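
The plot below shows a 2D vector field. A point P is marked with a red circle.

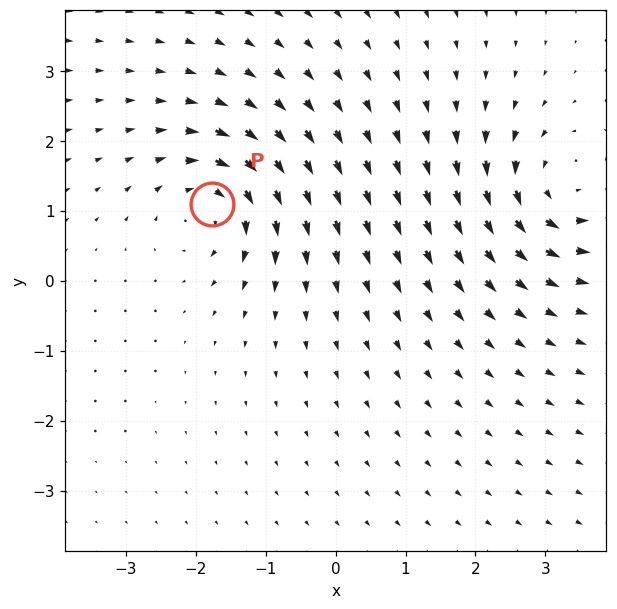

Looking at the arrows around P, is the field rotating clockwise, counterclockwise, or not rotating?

clockwise

Near P at (-1.8, 1.1) the arrows circulate clockwise. The curl (z-component) there is about -5; negative curl means clockwise rotation.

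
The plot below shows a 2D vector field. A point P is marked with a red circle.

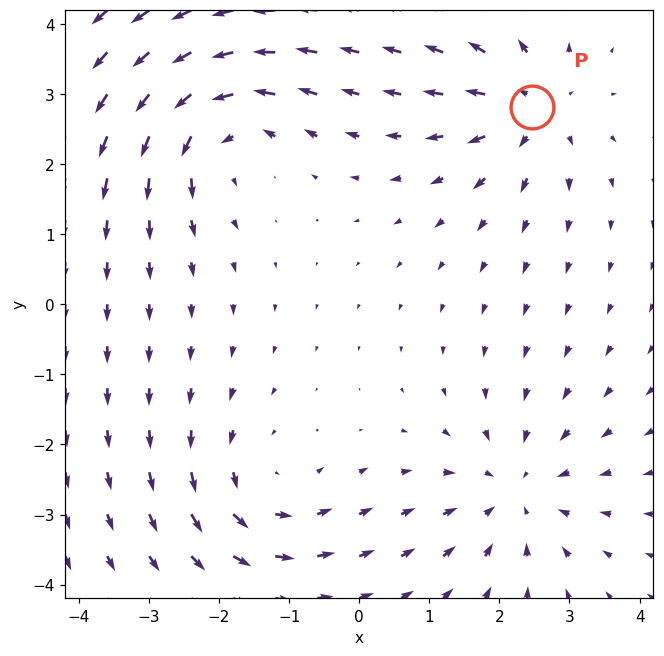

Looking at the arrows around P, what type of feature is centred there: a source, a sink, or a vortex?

source

At P (2.5, 2.8) the arrows spread outward. Divergence about +3, curl ≈0 — positive divergence with near-zero curl is a source.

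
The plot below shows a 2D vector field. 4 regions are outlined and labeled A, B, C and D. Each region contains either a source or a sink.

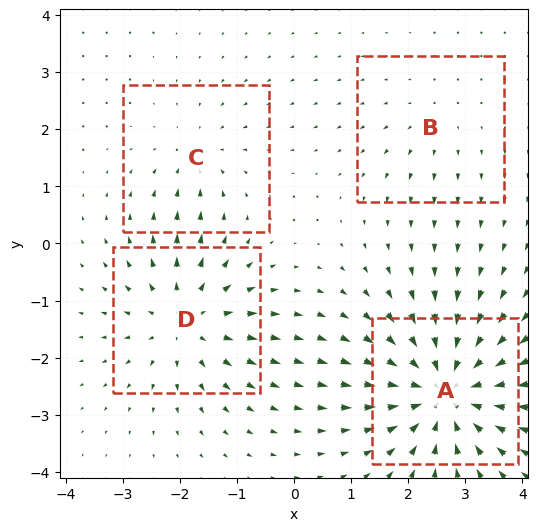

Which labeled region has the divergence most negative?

Divergence at each region's feature centre — A: about -7, B: about +2, C: about -3, D: about +5. Region A is most negative.

A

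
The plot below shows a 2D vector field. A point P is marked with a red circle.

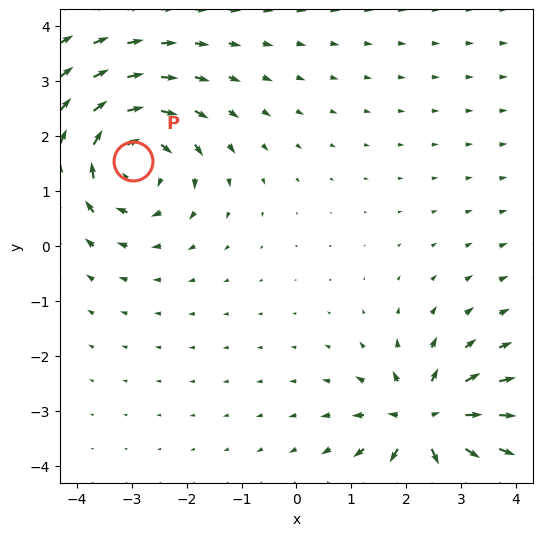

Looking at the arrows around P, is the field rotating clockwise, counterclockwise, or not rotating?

Near P at (-3.0, 1.5) the arrows circulate clockwise. The curl (z-component) there is about -4; negative curl means clockwise rotation.

clockwise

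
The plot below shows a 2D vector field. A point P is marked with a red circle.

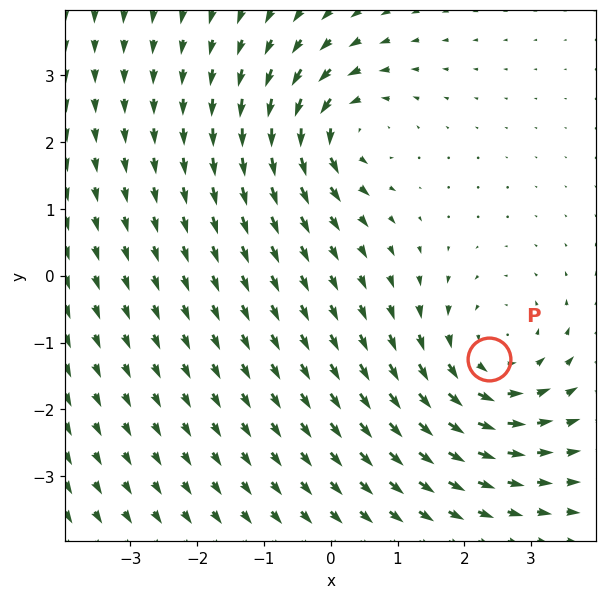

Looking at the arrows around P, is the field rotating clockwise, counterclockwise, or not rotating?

counterclockwise

Near P at (2.4, -1.2) the arrows circulate counterclockwise. The curl (z-component) there is about +3; positive curl means counterclockwise rotation.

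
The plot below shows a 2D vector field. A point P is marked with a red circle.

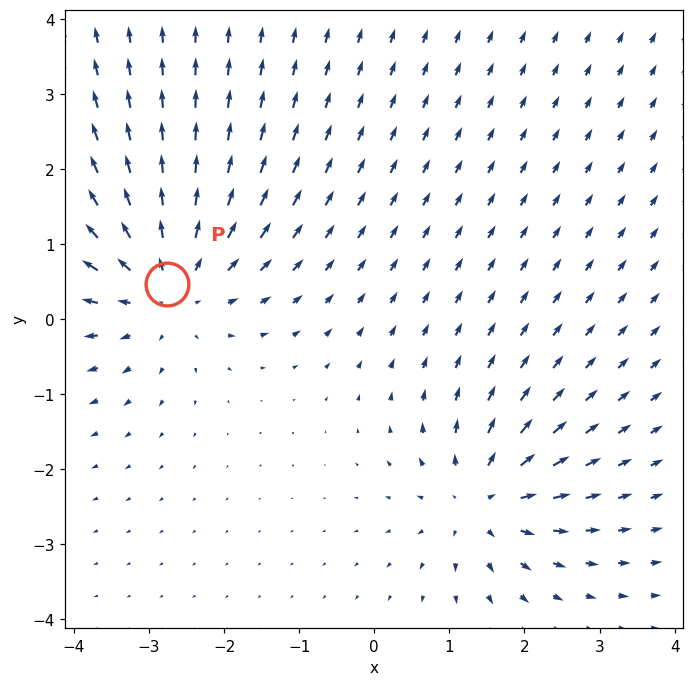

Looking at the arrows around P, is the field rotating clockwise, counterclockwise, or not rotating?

Near P at (-2.8, 0.5) the arrows show no circulation. The curl there is ≈0.

not rotating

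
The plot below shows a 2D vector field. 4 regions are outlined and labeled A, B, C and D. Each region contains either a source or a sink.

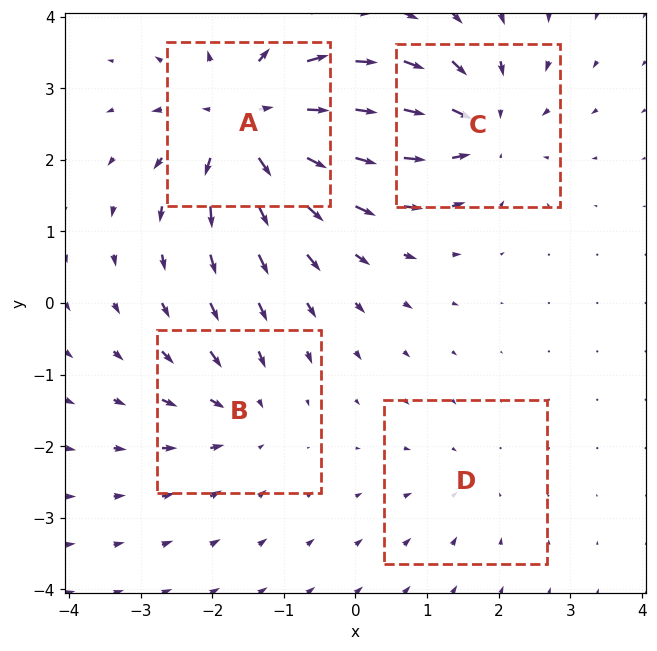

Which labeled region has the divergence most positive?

Divergence at each region's feature centre — A: about +8, B: about -4, C: about -6, D: about -2. Region A is most positive.

A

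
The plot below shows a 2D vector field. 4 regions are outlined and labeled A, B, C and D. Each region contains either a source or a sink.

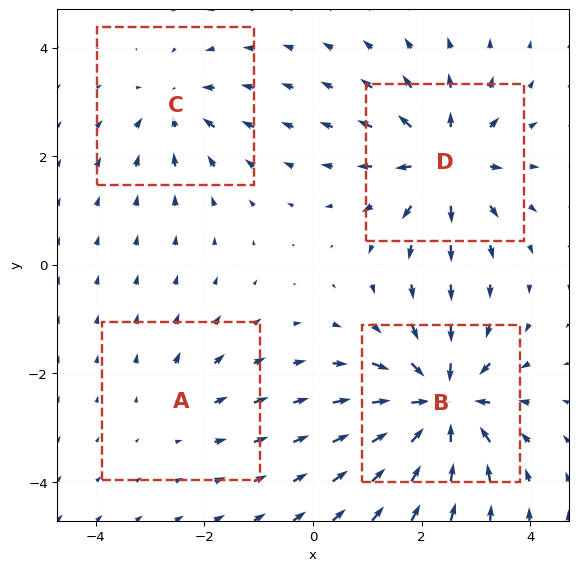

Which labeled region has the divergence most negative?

B

Divergence at each region's feature centre — A: about +2, B: about -9, C: about -4, D: about +7. Region B is most negative.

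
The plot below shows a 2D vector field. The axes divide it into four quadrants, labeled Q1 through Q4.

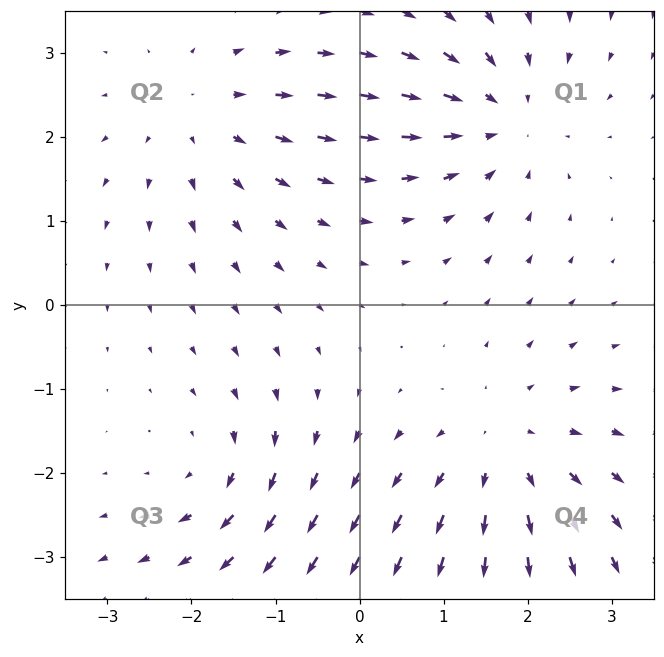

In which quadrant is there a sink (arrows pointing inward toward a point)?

The sink sits at approximately (1.7, 2.2), which lies in quadrant Q1. The divergence there is about -4, negative as expected for a sink.

Q1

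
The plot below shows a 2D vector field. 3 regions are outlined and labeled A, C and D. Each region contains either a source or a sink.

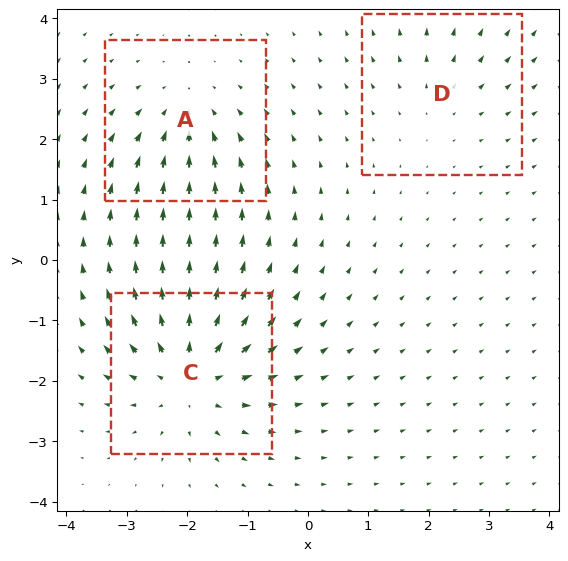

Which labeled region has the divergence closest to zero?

D

Divergence at each region's feature centre — A: about -3, C: about +5, D: about +2. Region D is closest to zero.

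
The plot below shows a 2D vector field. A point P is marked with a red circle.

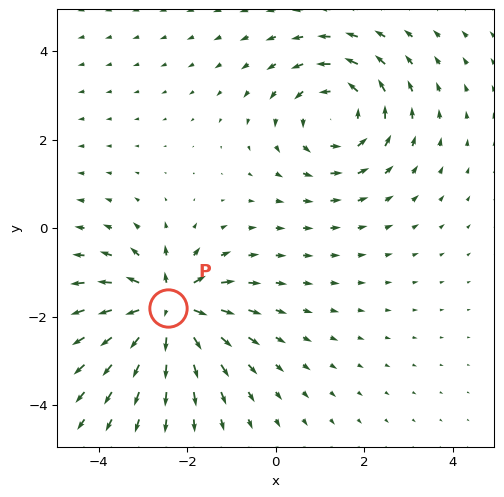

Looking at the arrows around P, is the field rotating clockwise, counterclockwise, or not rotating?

Near P at (-2.4, -1.8) the arrows show no circulation. The curl there is ≈0.

not rotating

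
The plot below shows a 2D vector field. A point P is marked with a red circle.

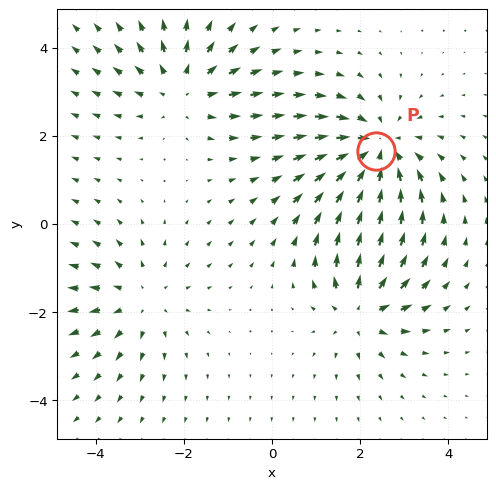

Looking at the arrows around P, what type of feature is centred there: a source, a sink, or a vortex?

At P (2.4, 1.7) the arrows converge inward. Divergence about -4, curl ≈0 — negative divergence with near-zero curl is a sink.

sink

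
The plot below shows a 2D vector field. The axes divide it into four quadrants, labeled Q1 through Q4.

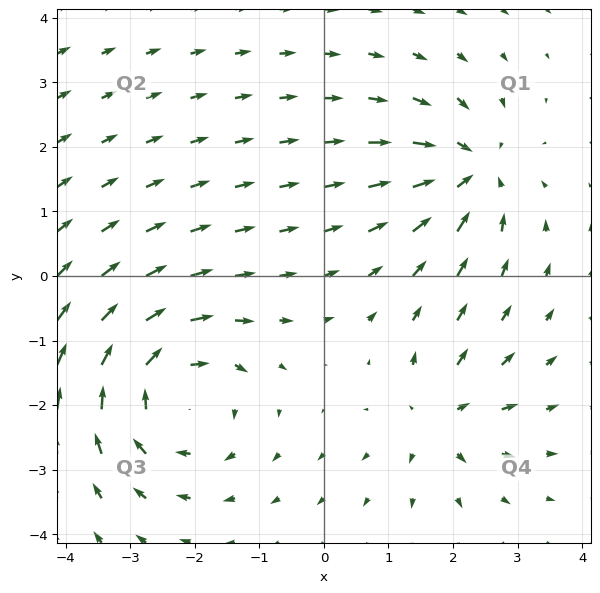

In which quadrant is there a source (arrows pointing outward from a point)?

Q4

The source sits at approximately (1.8, -2.2), which lies in quadrant Q4. The divergence there is about +4, positive as expected for a source.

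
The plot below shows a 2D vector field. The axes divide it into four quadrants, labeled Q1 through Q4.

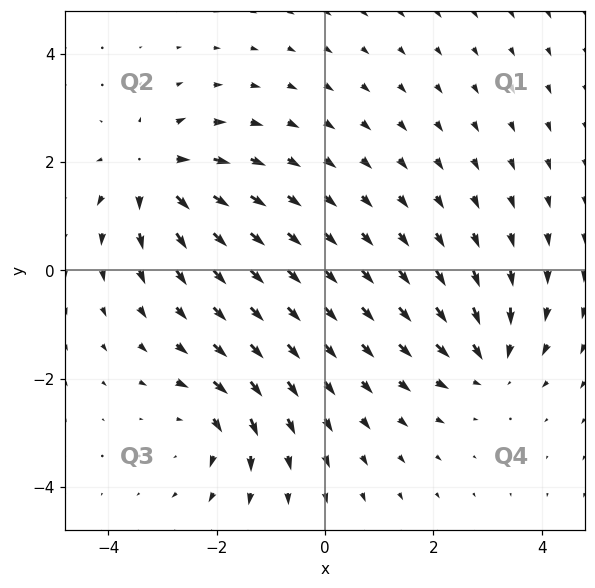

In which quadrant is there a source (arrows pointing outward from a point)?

Q2

The source sits at approximately (-3.1, 1.8), which lies in quadrant Q2. The divergence there is about +6, positive as expected for a source.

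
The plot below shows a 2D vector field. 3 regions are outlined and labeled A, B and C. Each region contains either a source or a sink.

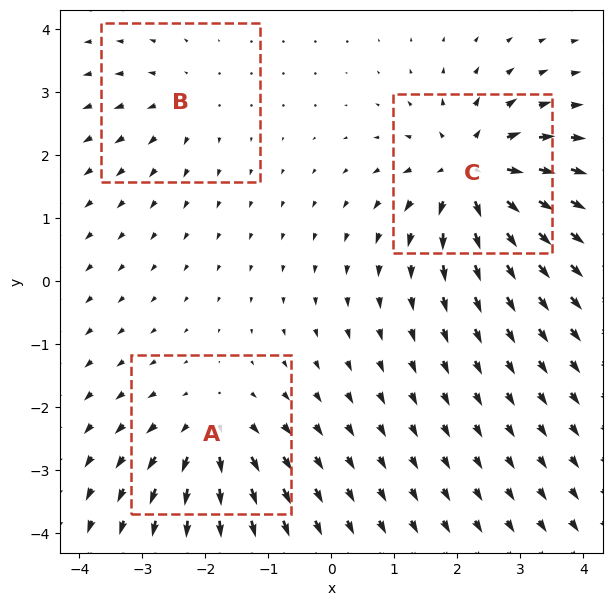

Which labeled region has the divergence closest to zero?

Divergence at each region's feature centre — A: about +4, B: about +2, C: about +6. Region B is closest to zero.

B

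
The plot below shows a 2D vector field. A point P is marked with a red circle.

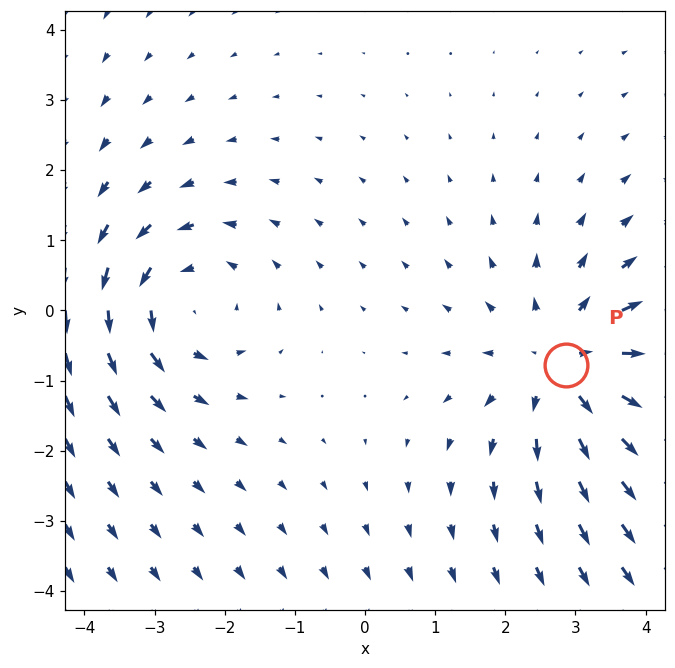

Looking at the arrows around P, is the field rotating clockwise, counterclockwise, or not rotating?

Near P at (2.9, -0.8) the arrows show no circulation. The curl there is ≈0.

not rotating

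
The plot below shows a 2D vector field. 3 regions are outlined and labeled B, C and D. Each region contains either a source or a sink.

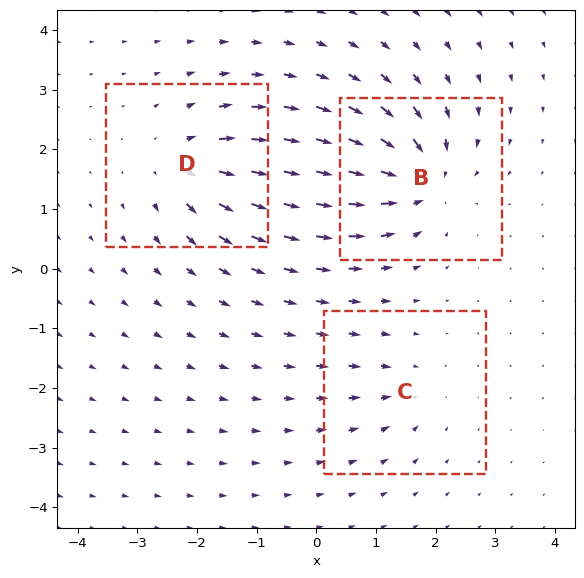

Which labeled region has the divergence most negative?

Divergence at each region's feature centre — B: about -6, C: about -3, D: about +4. Region B is most negative.

B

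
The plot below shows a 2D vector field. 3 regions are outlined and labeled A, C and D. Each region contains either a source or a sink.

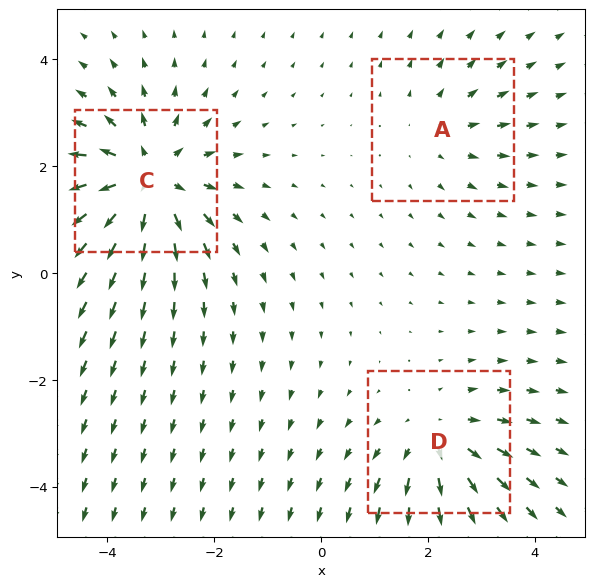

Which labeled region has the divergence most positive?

Divergence at each region's feature centre — A: about +2, C: about +5, D: about +3. Region C is most positive.

C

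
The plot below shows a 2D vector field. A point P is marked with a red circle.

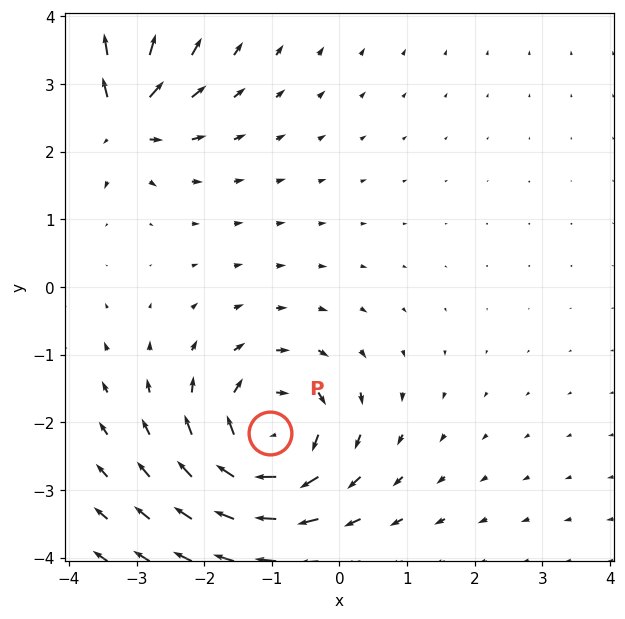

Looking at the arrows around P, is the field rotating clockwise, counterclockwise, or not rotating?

Near P at (-1.0, -2.2) the arrows circulate clockwise. The curl (z-component) there is about -5; negative curl means clockwise rotation.

clockwise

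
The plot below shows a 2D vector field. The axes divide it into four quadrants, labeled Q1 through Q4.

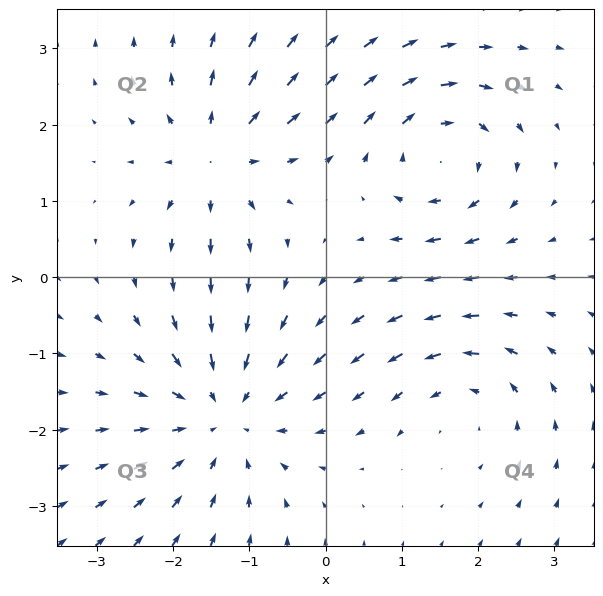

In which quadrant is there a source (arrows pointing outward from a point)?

The source sits at approximately (-1.4, 1.6), which lies in quadrant Q2. The divergence there is about +4, positive as expected for a source.

Q2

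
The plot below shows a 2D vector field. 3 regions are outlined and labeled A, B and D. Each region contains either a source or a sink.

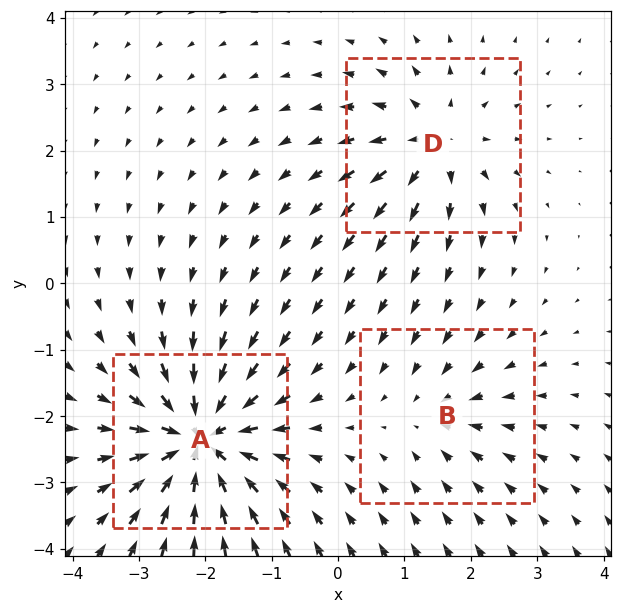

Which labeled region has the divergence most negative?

Divergence at each region's feature centre — A: about -7, B: about -2, D: about +4. Region A is most negative.

A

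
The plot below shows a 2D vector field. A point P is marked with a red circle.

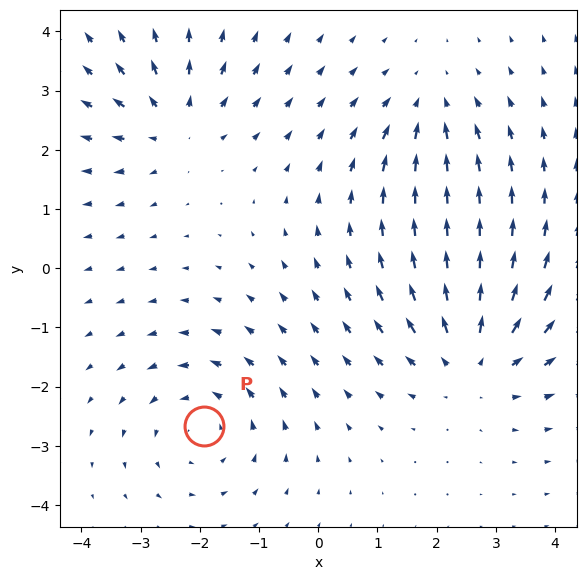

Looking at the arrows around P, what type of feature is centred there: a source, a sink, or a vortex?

vortex

At P (-1.9, -2.7) the arrows circulate counterclockwise. Divergence ≈0, curl about +3 — near-zero divergence with nonzero curl is a vortex.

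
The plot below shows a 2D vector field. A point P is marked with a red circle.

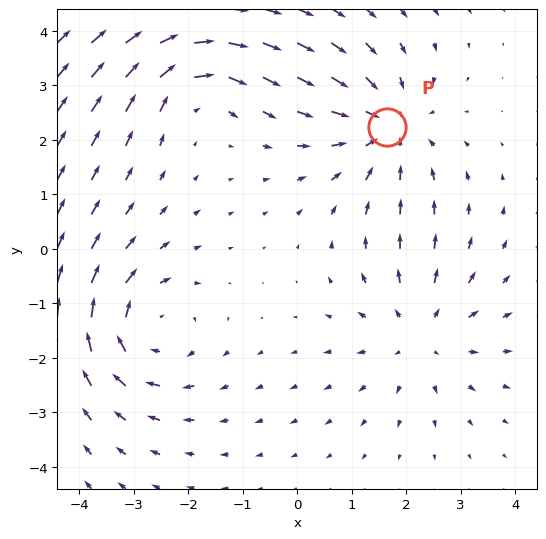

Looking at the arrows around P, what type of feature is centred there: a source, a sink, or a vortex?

sink

At P (1.7, 2.2) the arrows converge inward. Divergence about -4, curl ≈0 — negative divergence with near-zero curl is a sink.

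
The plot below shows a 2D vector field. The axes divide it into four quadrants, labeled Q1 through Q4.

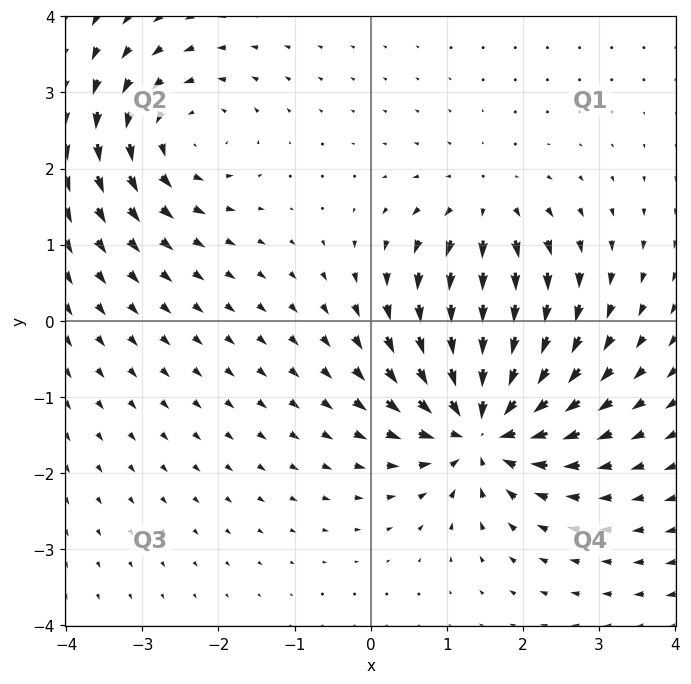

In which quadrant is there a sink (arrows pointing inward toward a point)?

The sink sits at approximately (1.5, -1.4), which lies in quadrant Q4. The divergence there is about -7, negative as expected for a sink.

Q4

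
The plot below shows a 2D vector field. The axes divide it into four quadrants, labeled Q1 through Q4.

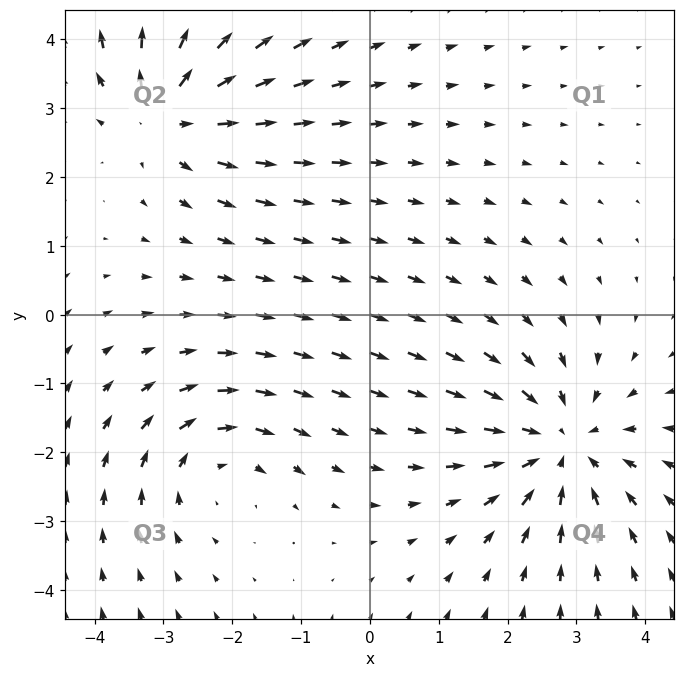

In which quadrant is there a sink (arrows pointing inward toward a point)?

The sink sits at approximately (2.8, -1.9), which lies in quadrant Q4. The divergence there is about -3, negative as expected for a sink.

Q4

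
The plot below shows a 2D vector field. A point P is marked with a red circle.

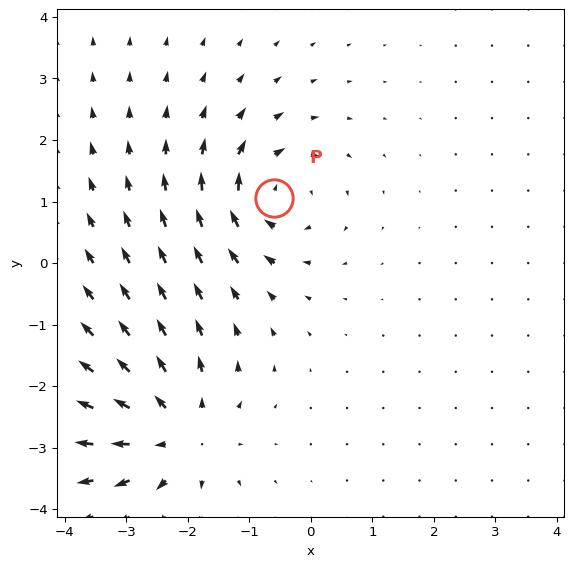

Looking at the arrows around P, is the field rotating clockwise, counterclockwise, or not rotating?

clockwise

Near P at (-0.6, 1.1) the arrows circulate clockwise. The curl (z-component) there is about -5; negative curl means clockwise rotation.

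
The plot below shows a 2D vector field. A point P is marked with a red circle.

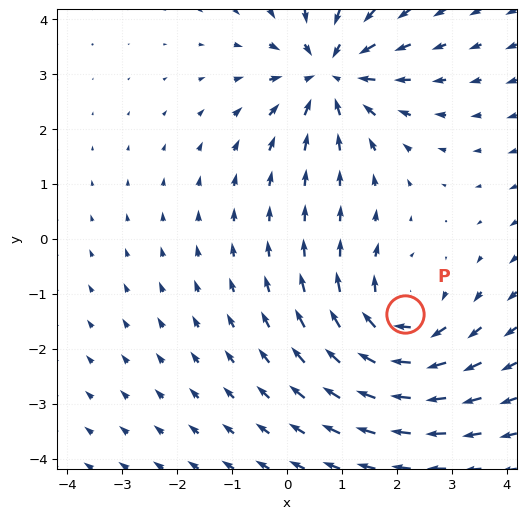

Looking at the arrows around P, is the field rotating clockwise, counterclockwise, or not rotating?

clockwise

Near P at (2.1, -1.4) the arrows circulate clockwise. The curl (z-component) there is about -3; negative curl means clockwise rotation.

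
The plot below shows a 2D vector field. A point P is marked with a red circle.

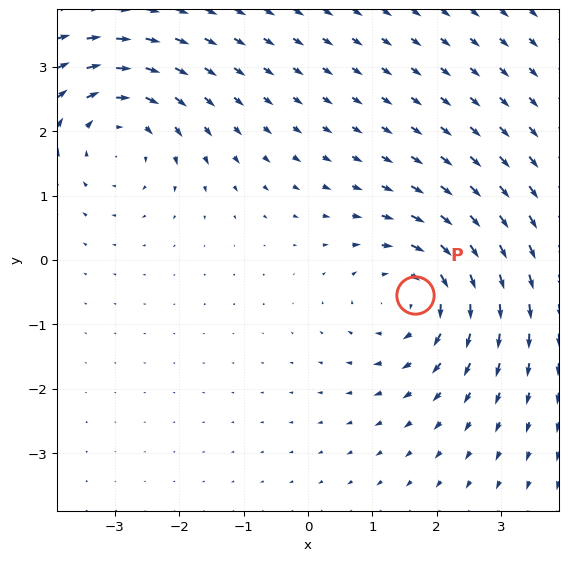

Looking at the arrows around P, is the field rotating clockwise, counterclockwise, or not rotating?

clockwise

Near P at (1.7, -0.5) the arrows circulate clockwise. The curl (z-component) there is about -4; negative curl means clockwise rotation.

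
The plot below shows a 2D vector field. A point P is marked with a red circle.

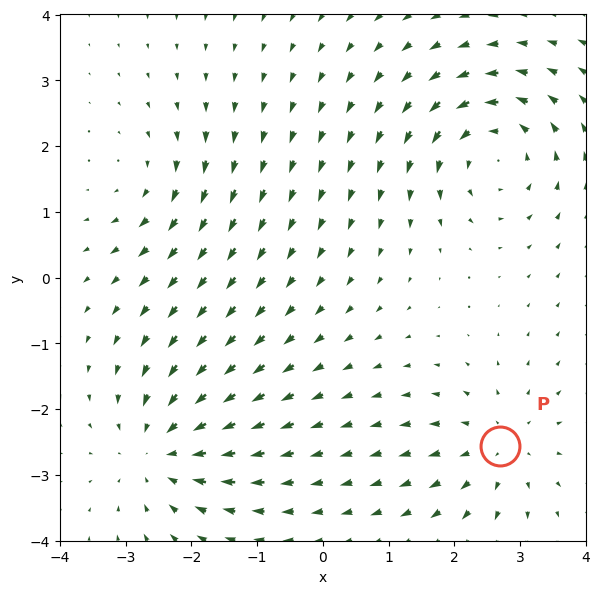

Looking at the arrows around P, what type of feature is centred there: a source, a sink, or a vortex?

source

At P (2.7, -2.6) the arrows spread outward. Divergence about +3, curl ≈0 — positive divergence with near-zero curl is a source.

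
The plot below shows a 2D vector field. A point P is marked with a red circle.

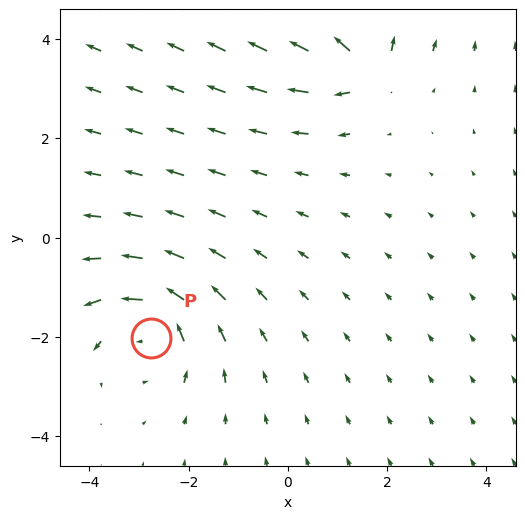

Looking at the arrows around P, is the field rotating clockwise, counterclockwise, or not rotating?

Near P at (-2.8, -2.0) the arrows circulate counterclockwise. The curl (z-component) there is about +4; positive curl means counterclockwise rotation.

counterclockwise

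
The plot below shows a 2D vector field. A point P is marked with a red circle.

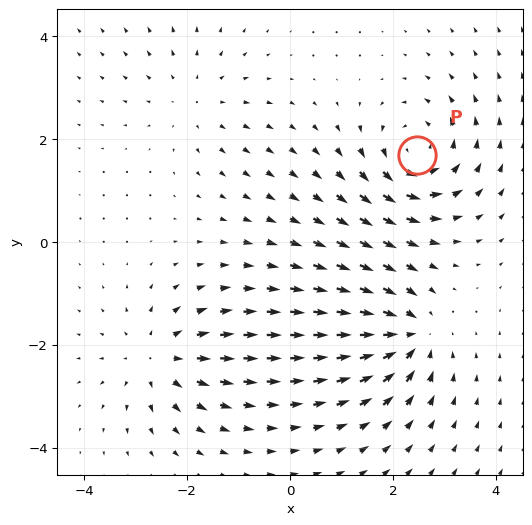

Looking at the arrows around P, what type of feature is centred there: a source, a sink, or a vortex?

At P (2.5, 1.7) the arrows circulate counterclockwise. Divergence ≈0, curl about +6 — near-zero divergence with nonzero curl is a vortex.

vortex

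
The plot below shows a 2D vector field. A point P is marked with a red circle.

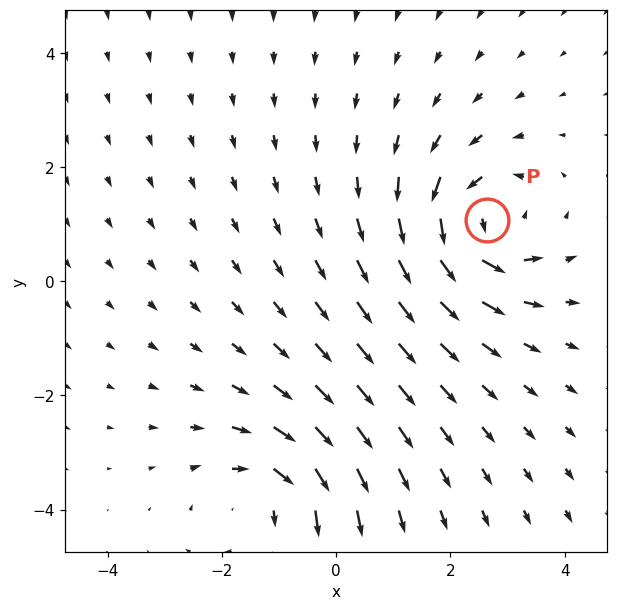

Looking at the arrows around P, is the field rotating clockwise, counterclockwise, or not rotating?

counterclockwise

Near P at (2.6, 1.1) the arrows circulate counterclockwise. The curl (z-component) there is about +5; positive curl means counterclockwise rotation.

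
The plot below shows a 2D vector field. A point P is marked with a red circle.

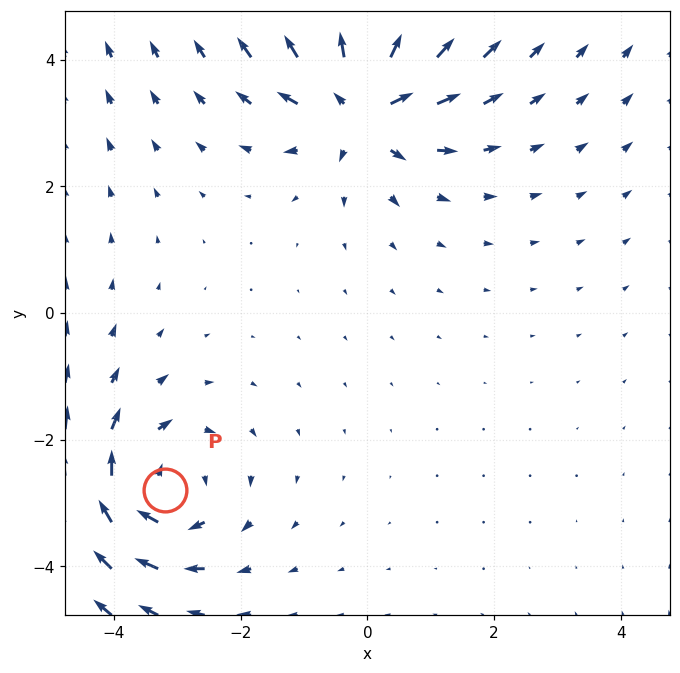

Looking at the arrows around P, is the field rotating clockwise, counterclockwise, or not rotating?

Near P at (-3.2, -2.8) the arrows circulate clockwise. The curl (z-component) there is about -4; negative curl means clockwise rotation.

clockwise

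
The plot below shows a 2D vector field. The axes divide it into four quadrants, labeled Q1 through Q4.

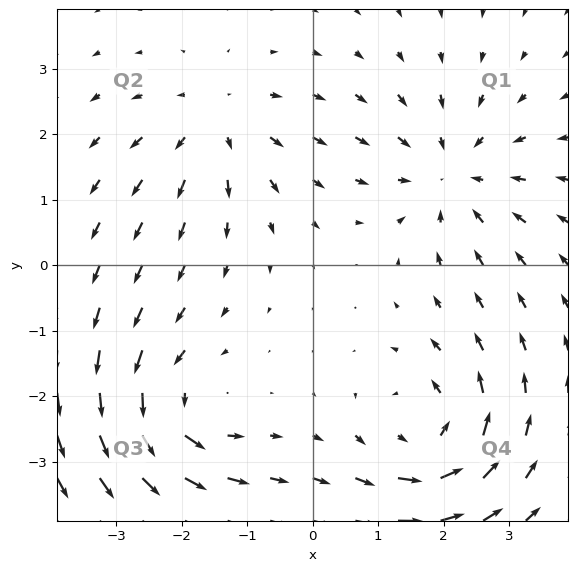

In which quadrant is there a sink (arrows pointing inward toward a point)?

The sink sits at approximately (2.1, 1.4), which lies in quadrant Q1. The divergence there is about -3, negative as expected for a sink.

Q1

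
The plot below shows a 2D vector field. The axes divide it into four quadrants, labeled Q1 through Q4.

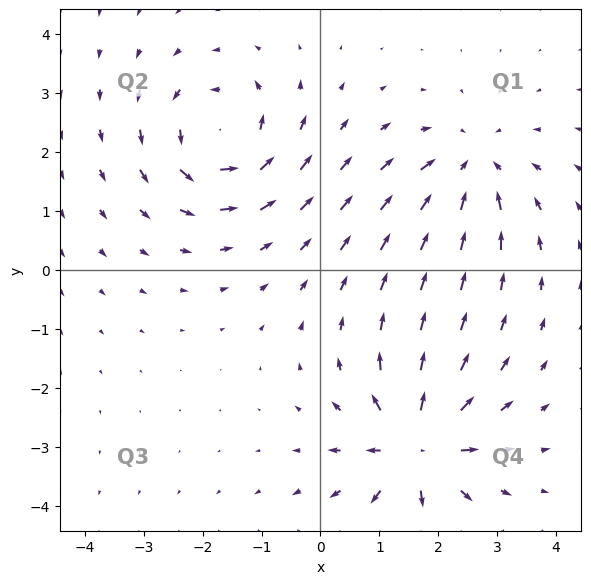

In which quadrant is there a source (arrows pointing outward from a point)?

Q4

The source sits at approximately (1.6, -3.0), which lies in quadrant Q4. The divergence there is about +6, positive as expected for a source.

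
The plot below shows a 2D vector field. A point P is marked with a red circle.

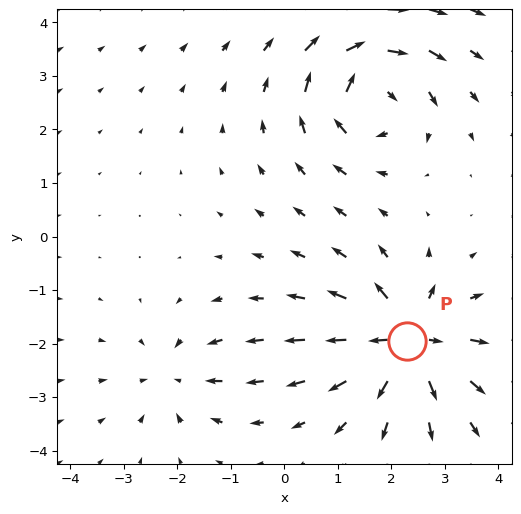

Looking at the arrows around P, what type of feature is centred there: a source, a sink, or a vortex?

source

At P (2.3, -2.0) the arrows spread outward. Divergence about +7, curl ≈0 — positive divergence with near-zero curl is a source.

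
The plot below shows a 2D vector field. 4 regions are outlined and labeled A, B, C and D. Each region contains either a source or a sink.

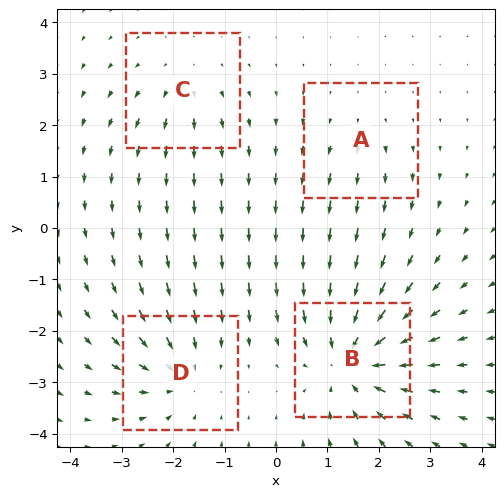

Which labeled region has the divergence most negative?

Divergence at each region's feature centre — A: about +2, B: about -6, C: about +3, D: about -4. Region B is most negative.

B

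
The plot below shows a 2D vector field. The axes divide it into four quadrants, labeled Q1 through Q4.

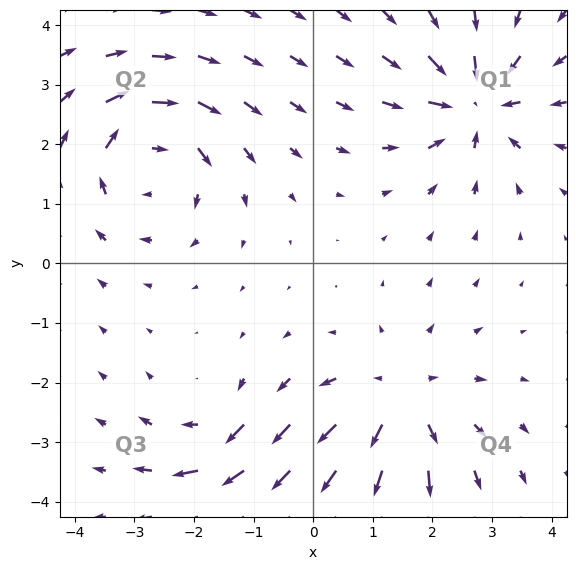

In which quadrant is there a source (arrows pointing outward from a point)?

The source sits at approximately (1.4, -2.3), which lies in quadrant Q4. The divergence there is about +4, positive as expected for a source.

Q4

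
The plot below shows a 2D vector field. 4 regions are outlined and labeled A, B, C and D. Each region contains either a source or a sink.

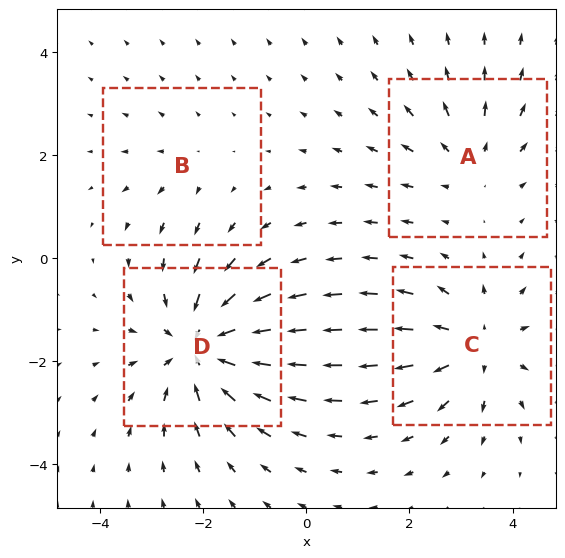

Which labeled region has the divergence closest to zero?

B

Divergence at each region's feature centre — A: about +3, B: about +2, C: about +5, D: about -6. Region B is closest to zero.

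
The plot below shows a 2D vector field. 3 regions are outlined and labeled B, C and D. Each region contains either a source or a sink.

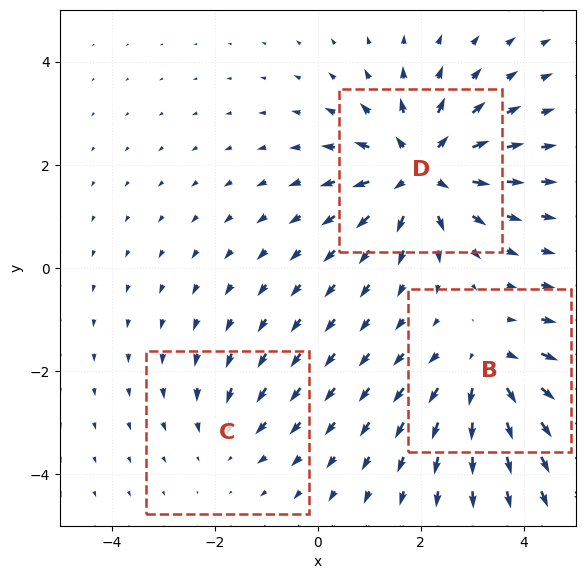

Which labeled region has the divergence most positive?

Divergence at each region's feature centre — B: about +3, C: about -2, D: about +5. Region D is most positive.

D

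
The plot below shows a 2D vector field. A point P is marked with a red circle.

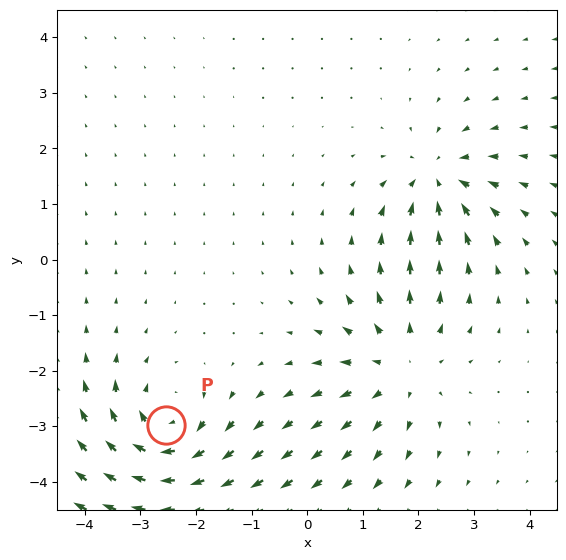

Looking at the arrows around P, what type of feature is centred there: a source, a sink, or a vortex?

At P (-2.5, -3.0) the arrows circulate clockwise. Divergence ≈0, curl about -5 — near-zero divergence with nonzero curl is a vortex.

vortex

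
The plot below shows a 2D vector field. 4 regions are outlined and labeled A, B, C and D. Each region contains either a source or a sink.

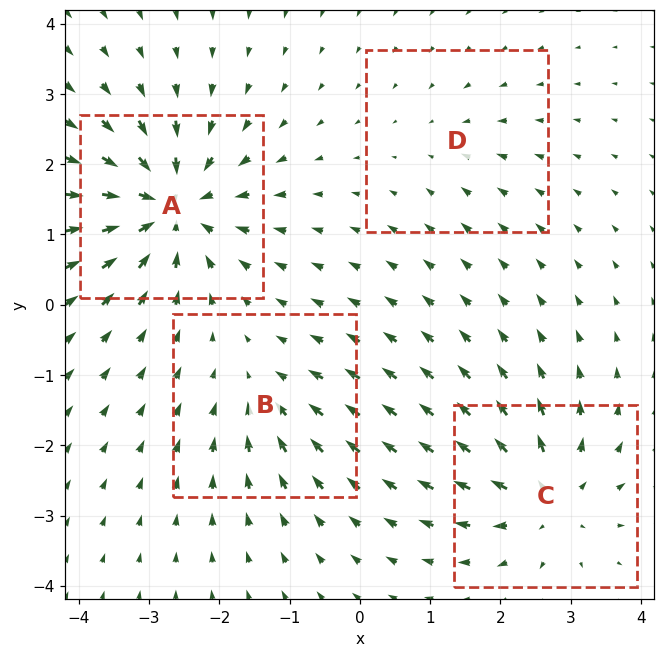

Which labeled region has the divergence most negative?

Divergence at each region's feature centre — A: about -9, B: about -4, C: about +6, D: about -2. Region A is most negative.

A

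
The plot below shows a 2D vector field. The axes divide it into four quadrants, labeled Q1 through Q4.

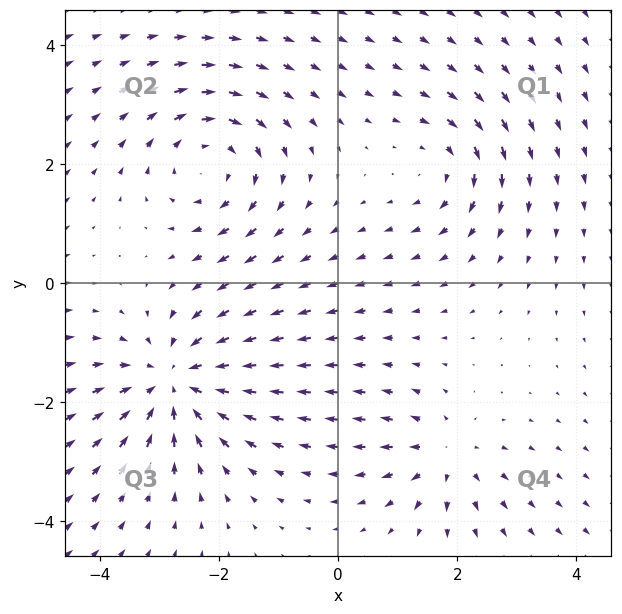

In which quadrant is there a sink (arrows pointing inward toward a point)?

Q3

The sink sits at approximately (-2.7, -1.7), which lies in quadrant Q3. The divergence there is about -5, negative as expected for a sink.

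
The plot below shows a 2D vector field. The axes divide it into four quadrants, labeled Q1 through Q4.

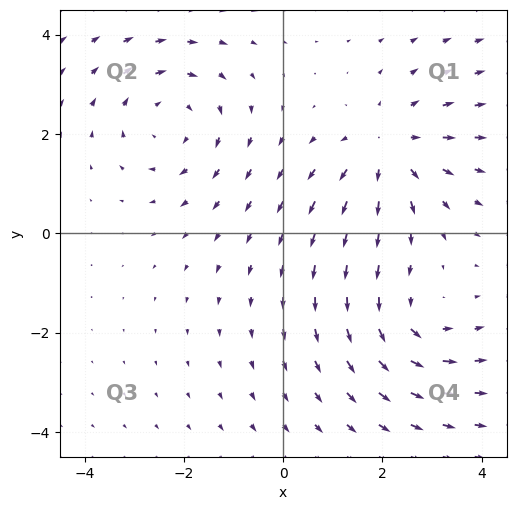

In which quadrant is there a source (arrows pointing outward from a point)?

Q1

The source sits at approximately (2.1, 1.7), which lies in quadrant Q1. The divergence there is about +3, positive as expected for a source.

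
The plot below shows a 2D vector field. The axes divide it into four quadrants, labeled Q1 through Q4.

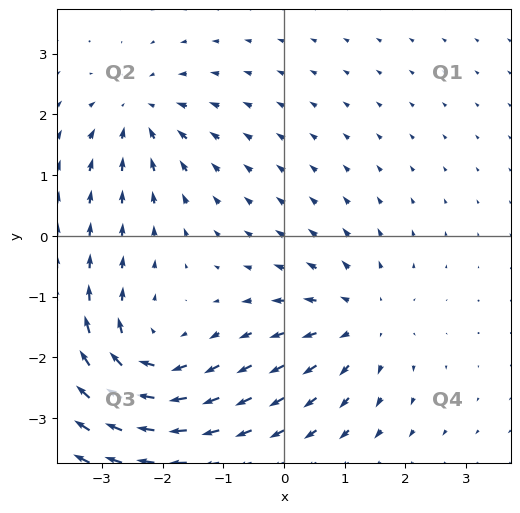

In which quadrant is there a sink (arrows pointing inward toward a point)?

The sink sits at approximately (-2.4, 2.0), which lies in quadrant Q2. The divergence there is about -4, negative as expected for a sink.

Q2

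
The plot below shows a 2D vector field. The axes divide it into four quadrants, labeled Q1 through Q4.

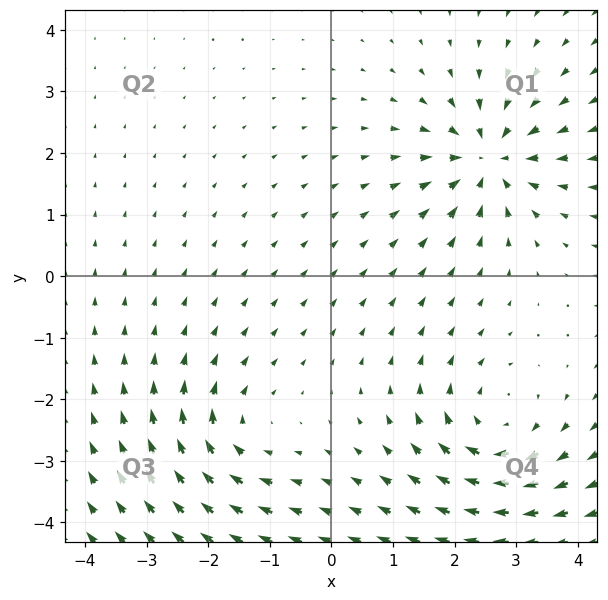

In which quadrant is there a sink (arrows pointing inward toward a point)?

The sink sits at approximately (2.6, 1.9), which lies in quadrant Q1. The divergence there is about -6, negative as expected for a sink.

Q1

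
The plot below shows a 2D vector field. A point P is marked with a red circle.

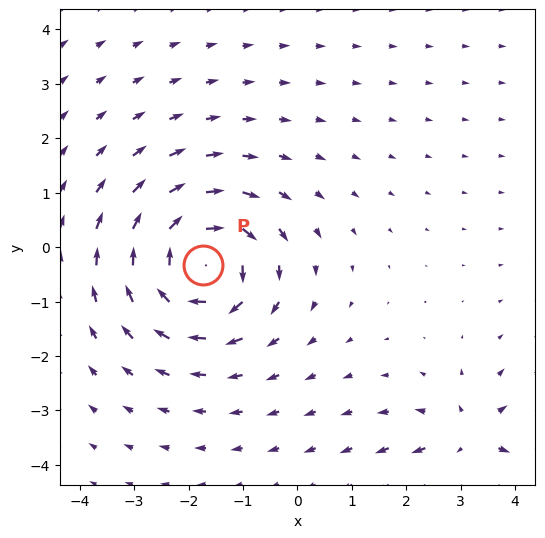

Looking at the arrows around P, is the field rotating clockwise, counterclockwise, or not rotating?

Near P at (-1.7, -0.3) the arrows circulate clockwise. The curl (z-component) there is about -5; negative curl means clockwise rotation.

clockwise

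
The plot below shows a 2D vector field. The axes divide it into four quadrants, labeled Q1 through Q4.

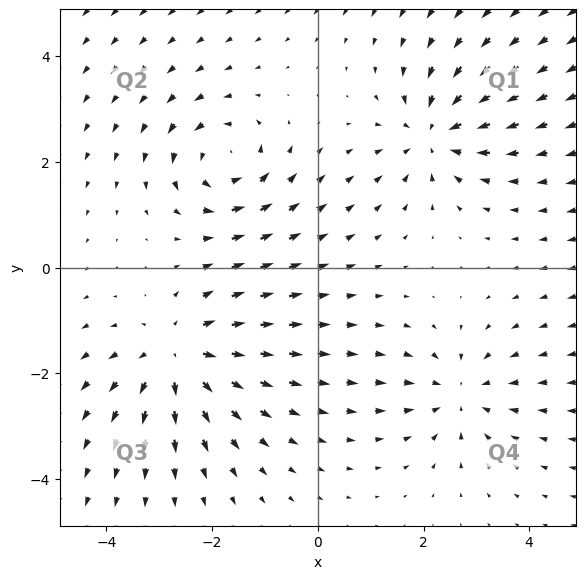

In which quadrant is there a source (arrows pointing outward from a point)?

The source sits at approximately (-2.6, -1.6), which lies in quadrant Q3. The divergence there is about +4, positive as expected for a source.

Q3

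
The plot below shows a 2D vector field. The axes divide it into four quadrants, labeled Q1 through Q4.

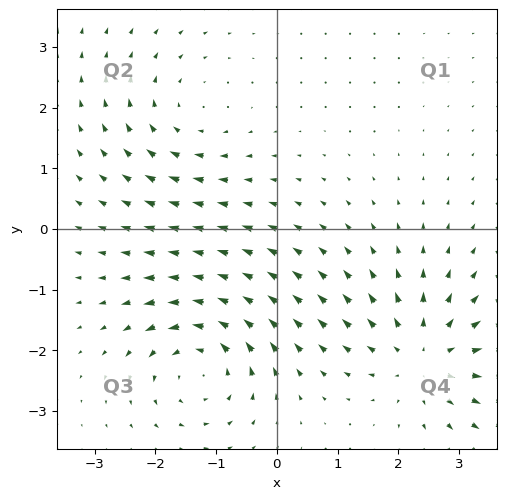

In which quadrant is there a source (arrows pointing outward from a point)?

The source sits at approximately (2.4, -2.1), which lies in quadrant Q4. The divergence there is about +5, positive as expected for a source.

Q4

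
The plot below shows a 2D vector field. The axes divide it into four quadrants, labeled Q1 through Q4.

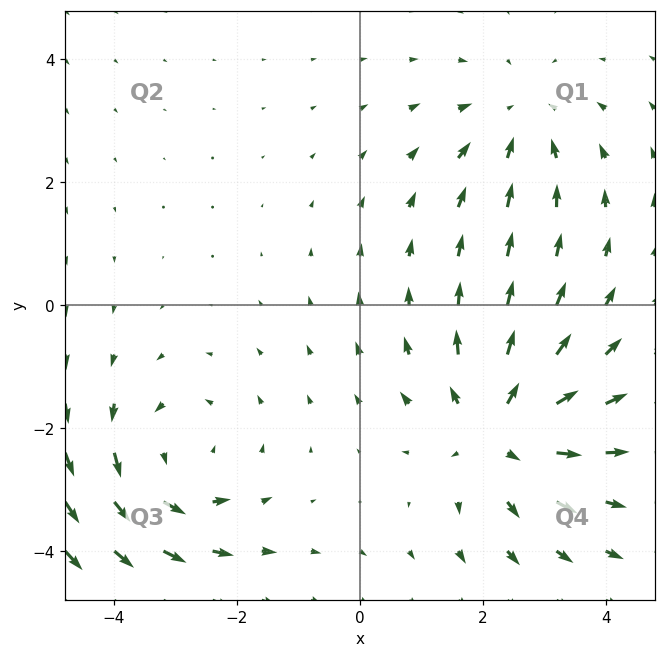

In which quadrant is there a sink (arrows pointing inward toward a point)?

Q1

The sink sits at approximately (2.6, 3.0), which lies in quadrant Q1. The divergence there is about -2, negative as expected for a sink.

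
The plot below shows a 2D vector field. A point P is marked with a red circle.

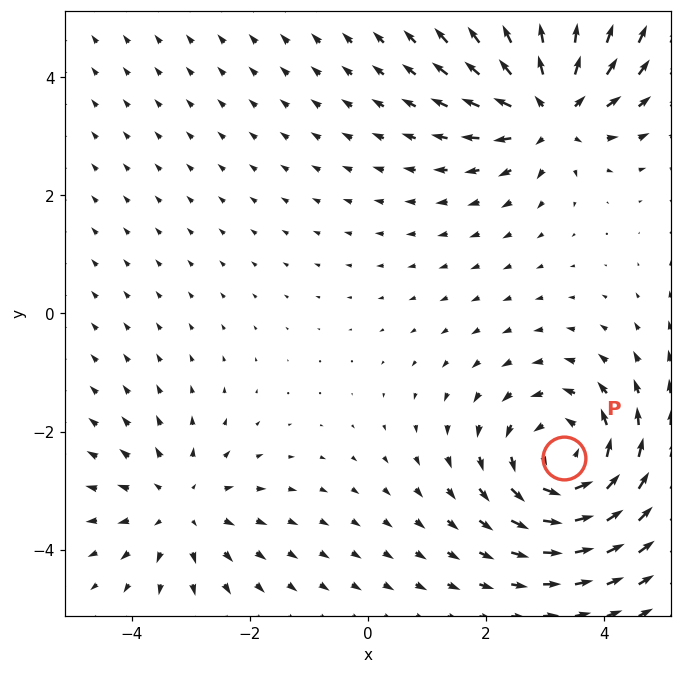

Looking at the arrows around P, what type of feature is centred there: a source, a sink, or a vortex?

At P (3.3, -2.4) the arrows circulate counterclockwise. Divergence ≈0, curl about +4 — near-zero divergence with nonzero curl is a vortex.

vortex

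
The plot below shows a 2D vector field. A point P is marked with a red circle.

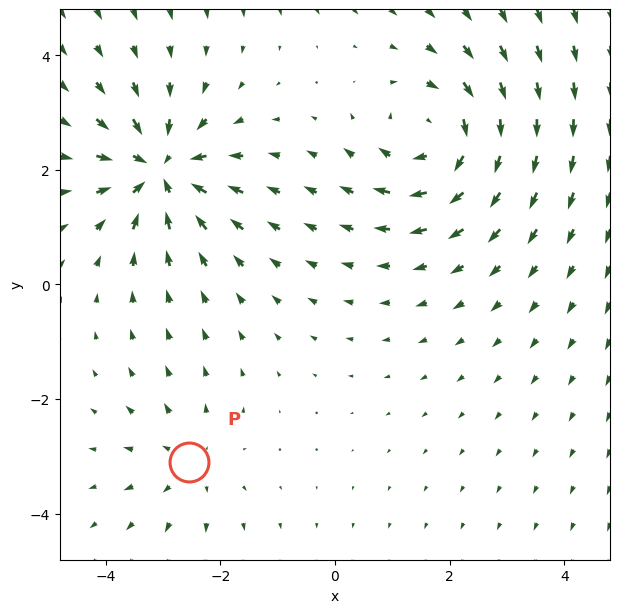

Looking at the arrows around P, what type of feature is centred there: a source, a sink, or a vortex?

source

At P (-2.6, -3.1) the arrows spread outward. Divergence about +3, curl ≈0 — positive divergence with near-zero curl is a source.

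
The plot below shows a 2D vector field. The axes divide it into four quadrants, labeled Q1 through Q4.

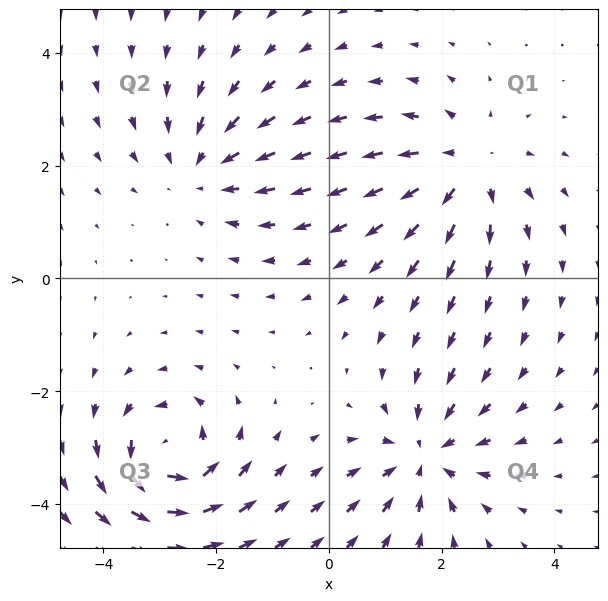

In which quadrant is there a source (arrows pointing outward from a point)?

Q1

The source sits at approximately (2.4, 2.0), which lies in quadrant Q1. The divergence there is about +4, positive as expected for a source.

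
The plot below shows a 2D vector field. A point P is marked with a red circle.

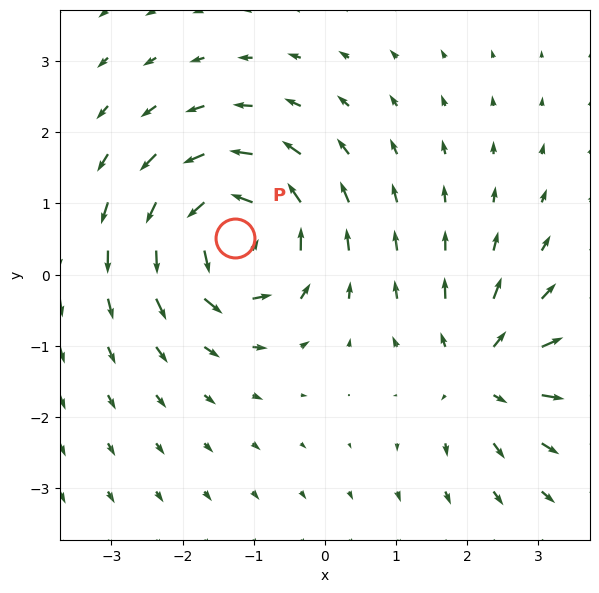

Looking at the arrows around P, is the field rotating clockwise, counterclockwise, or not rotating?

counterclockwise

Near P at (-1.3, 0.5) the arrows circulate counterclockwise. The curl (z-component) there is about +7; positive curl means counterclockwise rotation.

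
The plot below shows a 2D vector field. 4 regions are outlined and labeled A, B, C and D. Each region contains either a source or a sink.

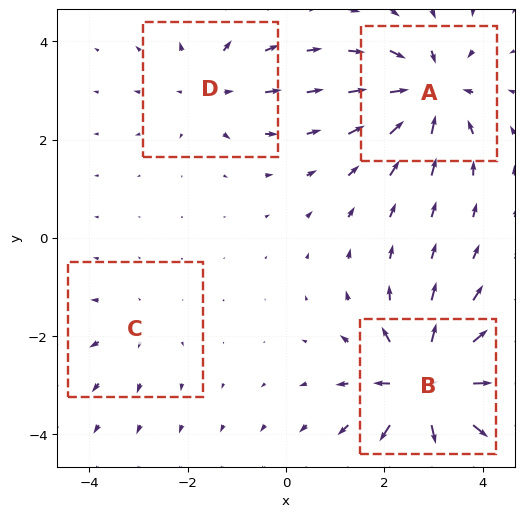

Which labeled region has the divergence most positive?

B

Divergence at each region's feature centre — A: about -6, B: about +8, C: about +2, D: about +4. Region B is most positive.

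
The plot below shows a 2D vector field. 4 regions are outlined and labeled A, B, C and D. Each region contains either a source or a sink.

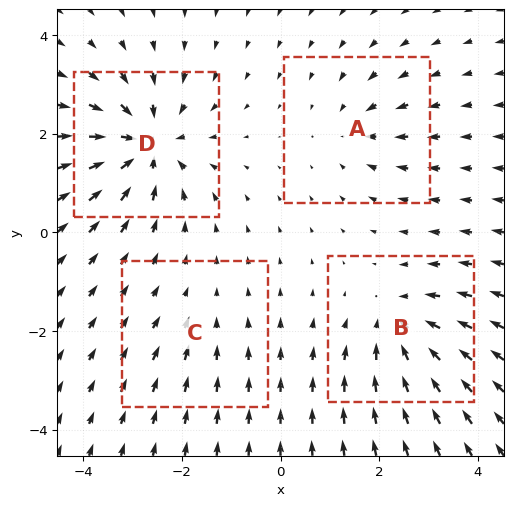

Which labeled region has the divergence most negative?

Divergence at each region's feature centre — A: about -3, B: about -5, C: about -2, D: about -7. Region D is most negative.

D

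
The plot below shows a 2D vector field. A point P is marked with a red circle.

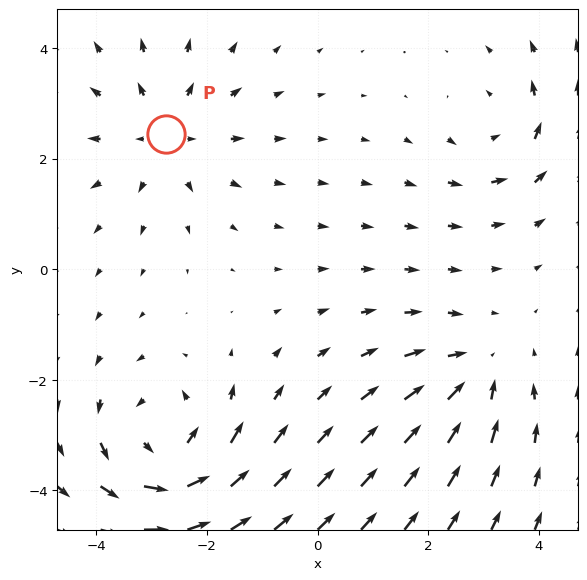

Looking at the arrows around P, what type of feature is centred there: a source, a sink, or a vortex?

source

At P (-2.8, 2.4) the arrows spread outward. Divergence about +3, curl ≈0 — positive divergence with near-zero curl is a source.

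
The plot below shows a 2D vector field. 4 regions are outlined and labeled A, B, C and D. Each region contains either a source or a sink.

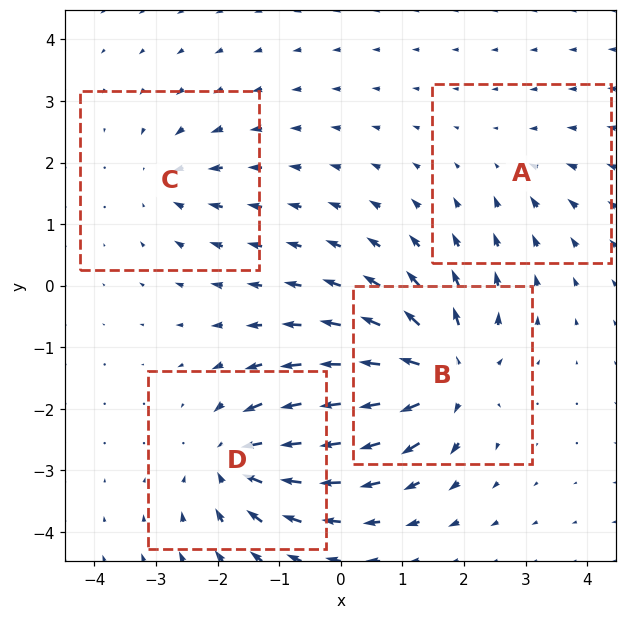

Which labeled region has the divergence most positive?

Divergence at each region's feature centre — A: about -2, B: about +8, C: about -4, D: about -6. Region B is most positive.

B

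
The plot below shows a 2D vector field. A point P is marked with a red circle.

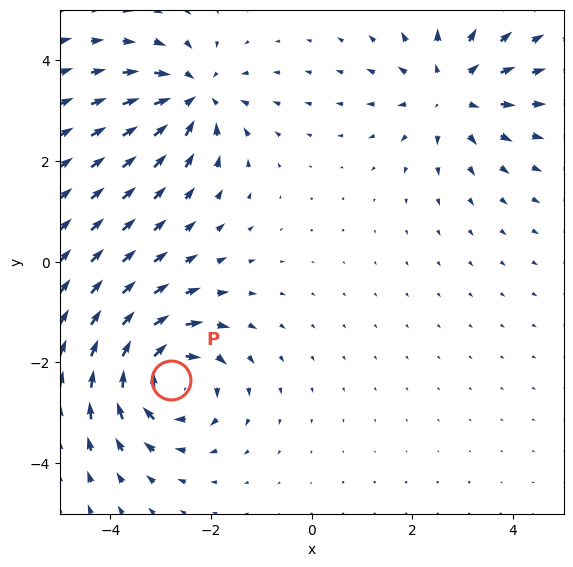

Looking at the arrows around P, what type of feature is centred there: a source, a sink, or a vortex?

At P (-2.8, -2.4) the arrows circulate clockwise. Divergence ≈0, curl about -6 — near-zero divergence with nonzero curl is a vortex.

vortex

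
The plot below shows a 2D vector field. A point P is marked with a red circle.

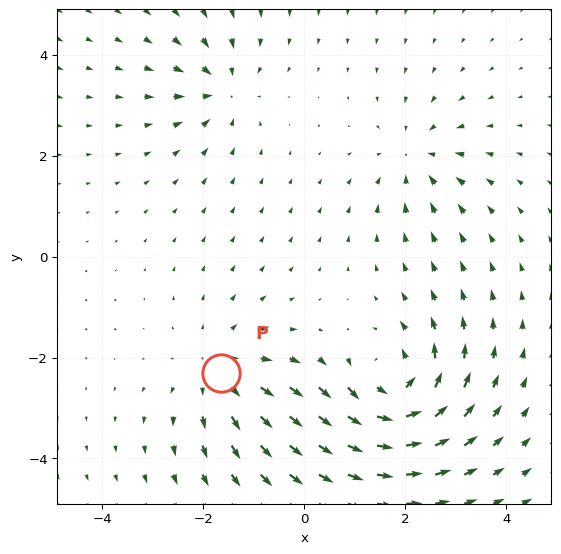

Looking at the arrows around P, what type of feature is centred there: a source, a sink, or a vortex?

At P (-1.7, -2.3) the arrows spread outward. Divergence about +3, curl ≈0 — positive divergence with near-zero curl is a source.

source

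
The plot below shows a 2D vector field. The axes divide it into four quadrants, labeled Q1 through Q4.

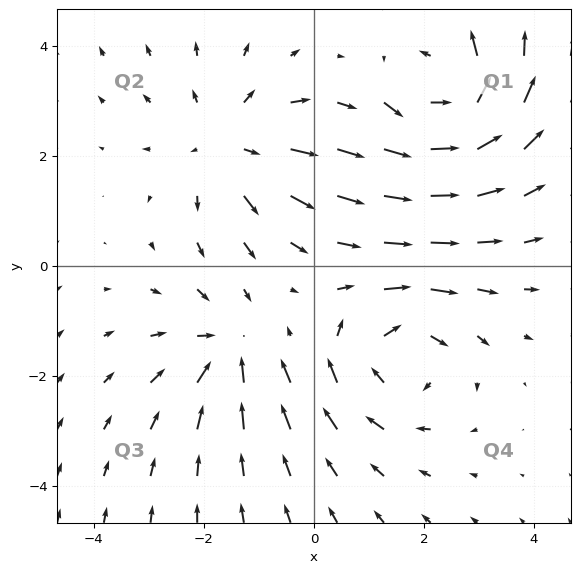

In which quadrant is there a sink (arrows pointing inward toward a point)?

The sink sits at approximately (-1.5, -1.5), which lies in quadrant Q3. The divergence there is about -3, negative as expected for a sink.

Q3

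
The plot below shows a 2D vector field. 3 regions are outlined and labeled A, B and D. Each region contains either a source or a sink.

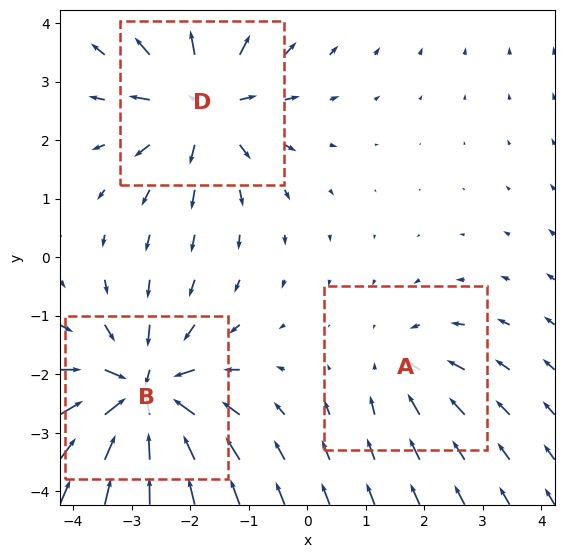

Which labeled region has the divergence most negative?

Divergence at each region's feature centre — A: about -2, B: about -5, D: about +4. Region B is most negative.

B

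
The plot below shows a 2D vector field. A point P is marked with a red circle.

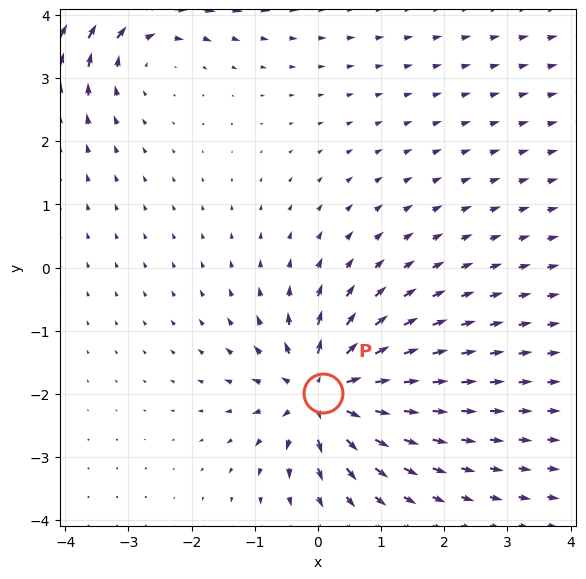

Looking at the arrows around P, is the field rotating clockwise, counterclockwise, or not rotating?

Near P at (0.1, -2.0) the arrows show no circulation. The curl there is ≈0.

not rotating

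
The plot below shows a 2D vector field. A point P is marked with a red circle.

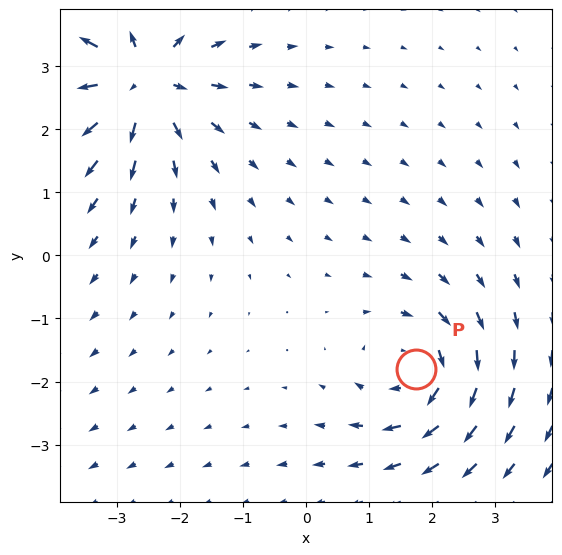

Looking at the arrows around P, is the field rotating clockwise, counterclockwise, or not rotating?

Near P at (1.7, -1.8) the arrows circulate clockwise. The curl (z-component) there is about -3; negative curl means clockwise rotation.

clockwise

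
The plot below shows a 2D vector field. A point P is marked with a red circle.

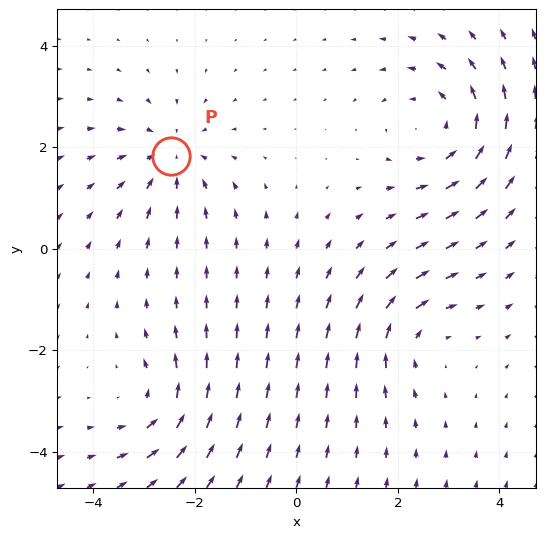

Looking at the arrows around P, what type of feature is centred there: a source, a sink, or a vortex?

sink

At P (-2.5, 1.8) the arrows converge inward. Divergence about -3, curl ≈0 — negative divergence with near-zero curl is a sink.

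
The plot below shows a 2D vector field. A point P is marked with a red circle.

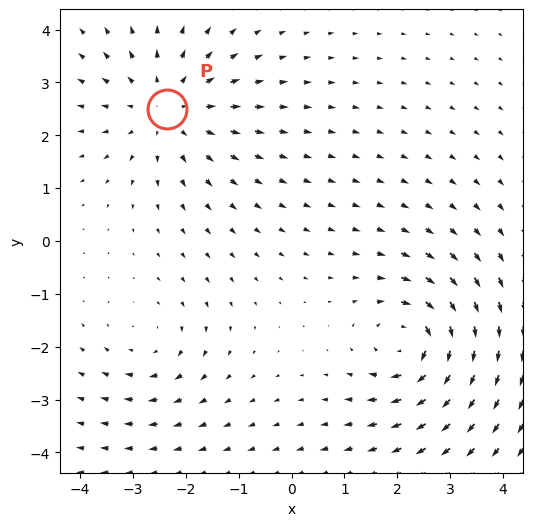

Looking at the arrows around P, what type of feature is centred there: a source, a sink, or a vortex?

source

At P (-2.4, 2.5) the arrows spread outward. Divergence about +4, curl ≈0 — positive divergence with near-zero curl is a source.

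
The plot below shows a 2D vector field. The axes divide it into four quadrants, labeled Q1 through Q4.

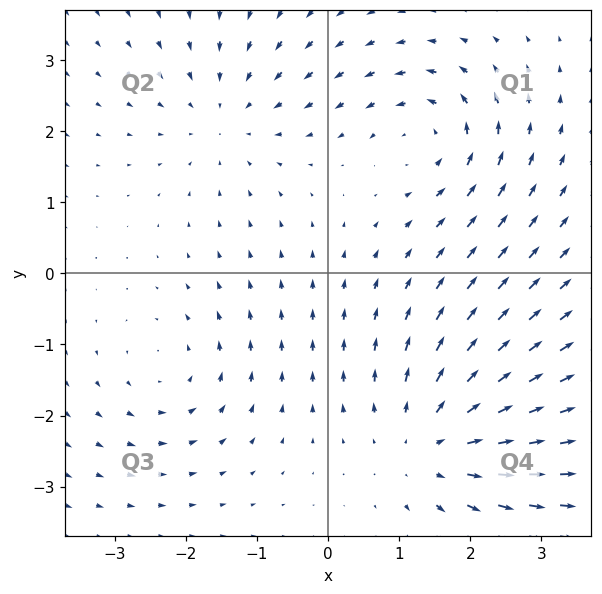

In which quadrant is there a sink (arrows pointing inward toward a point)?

The sink sits at approximately (-1.4, 2.2), which lies in quadrant Q2. The divergence there is about -3, negative as expected for a sink.

Q2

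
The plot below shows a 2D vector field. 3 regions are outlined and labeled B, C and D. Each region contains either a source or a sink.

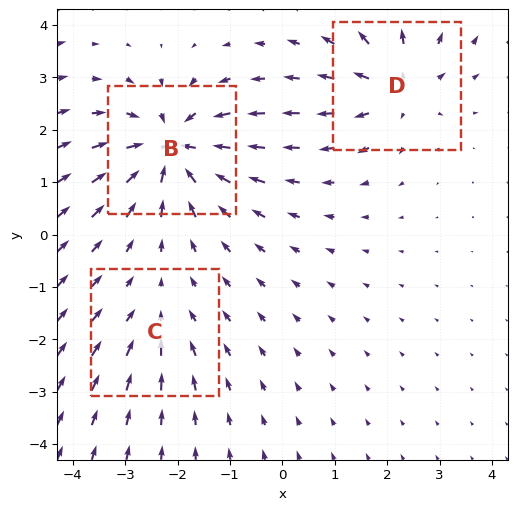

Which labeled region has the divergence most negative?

Divergence at each region's feature centre — B: about -5, C: about -2, D: about +4. Region B is most negative.

B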